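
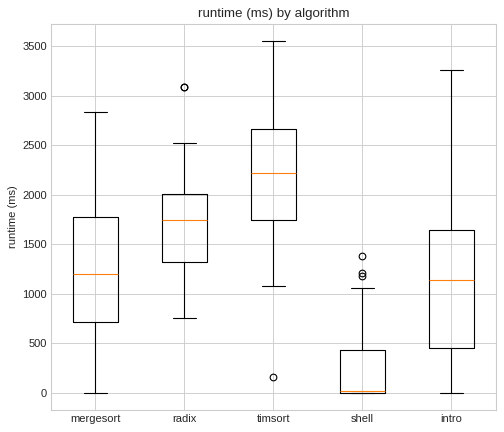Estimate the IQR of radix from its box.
Q3 ≈ 2000, Q1 ≈ 1400; IQR ≈ 600.

≈ 600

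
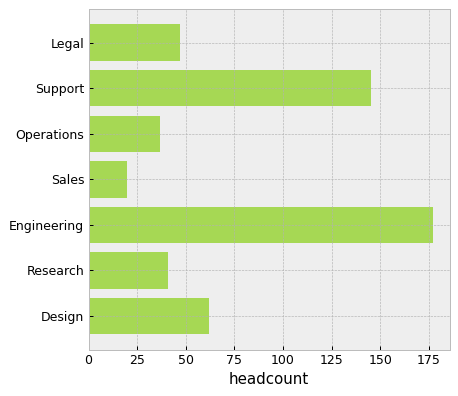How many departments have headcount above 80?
Above 80: Support, Engineering.

2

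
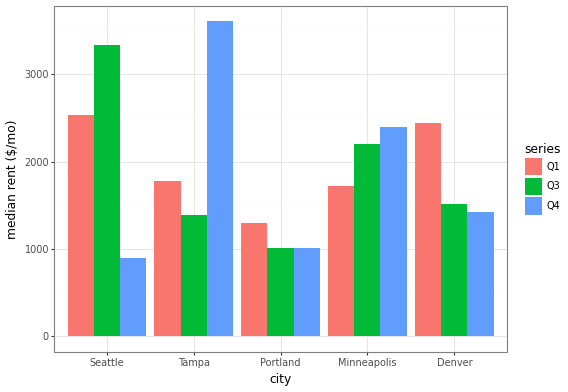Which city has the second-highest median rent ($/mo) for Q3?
Minneapolis

Top 3 for Q3: Seattle ≈ 3500, Minneapolis ≈ 2000, Denver ≈ 1500.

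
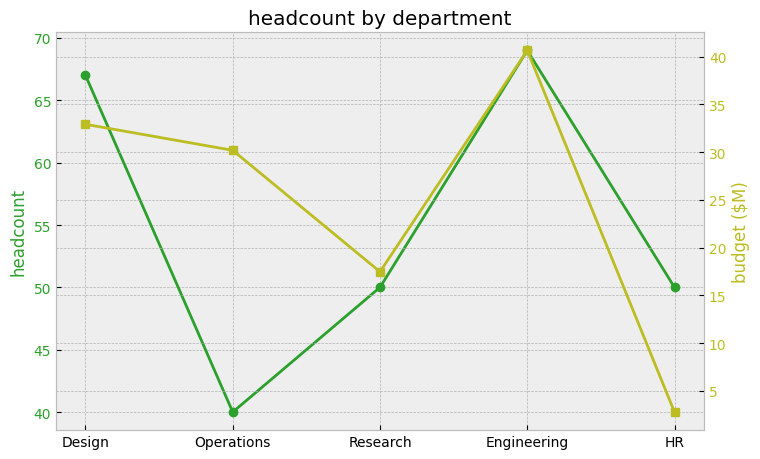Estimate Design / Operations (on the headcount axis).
Design ≈ 65, Operations ≈ 40; 65/40 ≈ 1.62.

≈ 1.62×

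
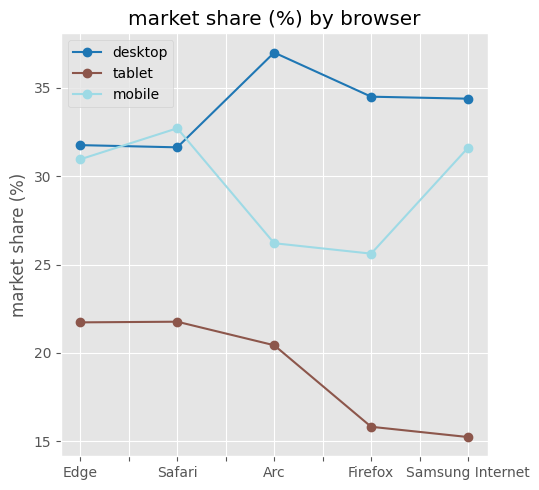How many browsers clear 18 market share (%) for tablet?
3

Above 18: Edge, Safari, Arc.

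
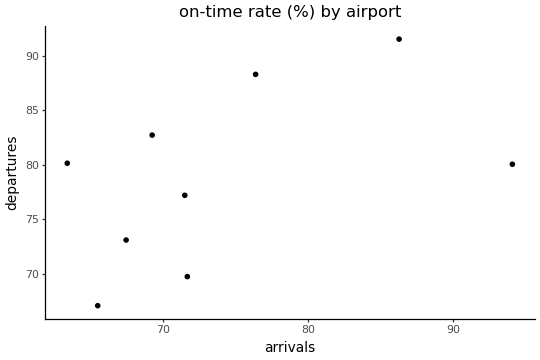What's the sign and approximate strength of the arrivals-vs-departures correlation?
Points are positively correlated; moderate (|r| ≈ 0.5).

positive, moderate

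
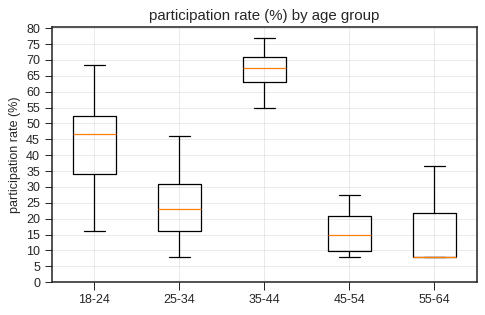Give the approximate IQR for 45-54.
Q3 ≈ 20, Q1 ≈ 10; IQR ≈ 10.

≈ 10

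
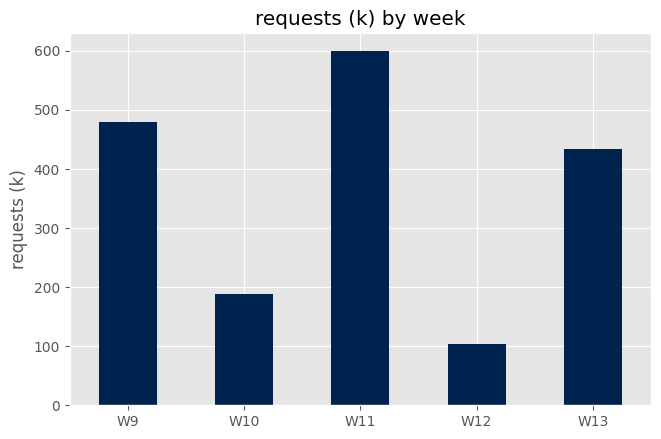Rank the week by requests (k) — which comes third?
Top 4: W11 ≈ 600, W9 ≈ 500, W13 ≈ 450, W10 ≈ 200.

W13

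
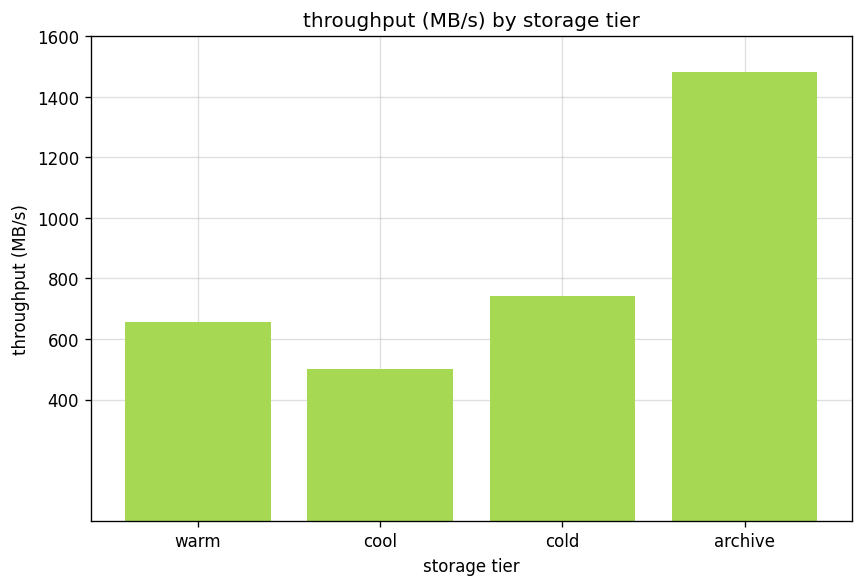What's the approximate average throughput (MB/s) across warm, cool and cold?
≈ 667

(600 + 600 + 800) / 3 ≈ 667.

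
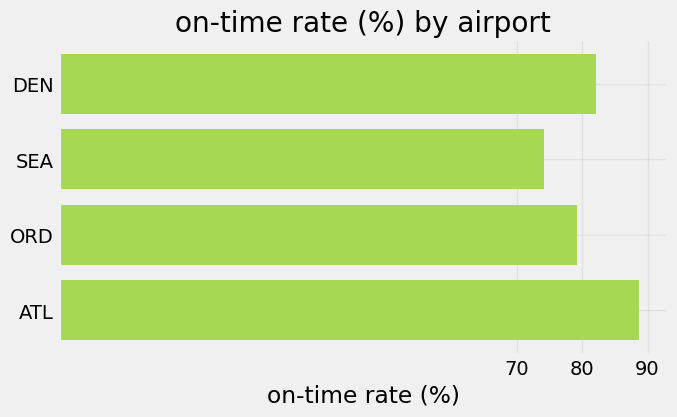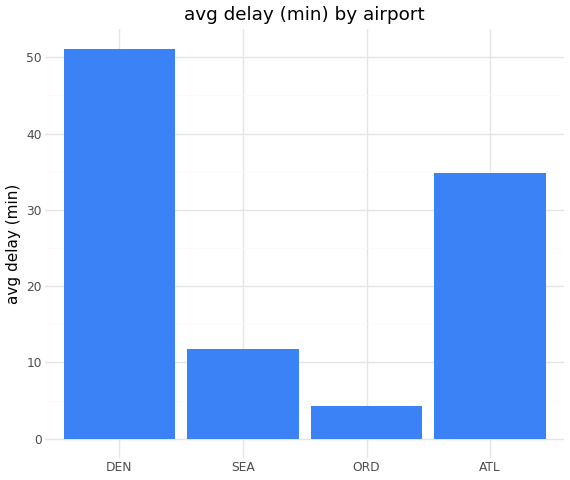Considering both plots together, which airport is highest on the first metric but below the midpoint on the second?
Chart 2 median avg delay (min) ≈ 25; below-median airports: SEA, ORD. Among those, ORD has the highest on-time rate (%) (≈ 80).

ORD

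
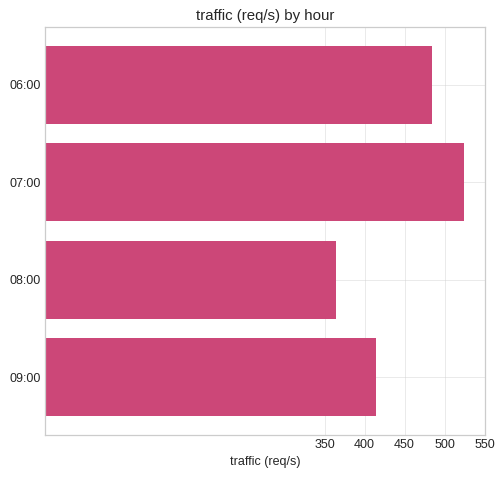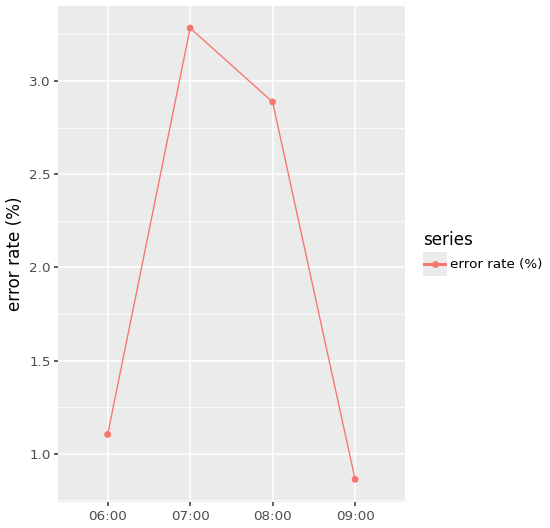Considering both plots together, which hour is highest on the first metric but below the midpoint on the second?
06:00

Chart 2 median error rate (%) ≈ 2; below-median hours: 06:00, 09:00. Among those, 06:00 has the highest traffic (req/s) (≈ 500).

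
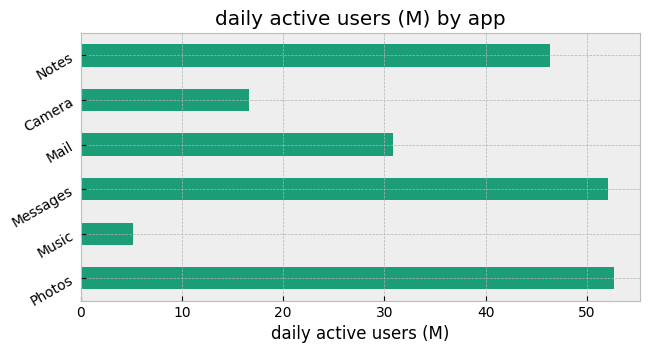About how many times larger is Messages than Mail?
Messages ≈ 50, Mail ≈ 30; 50/30 ≈ 1.67.

≈ 1.67×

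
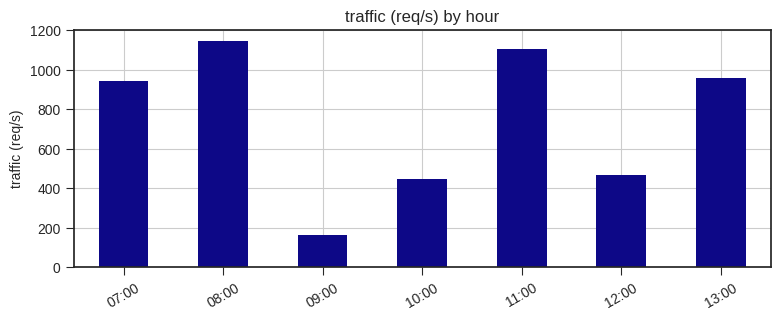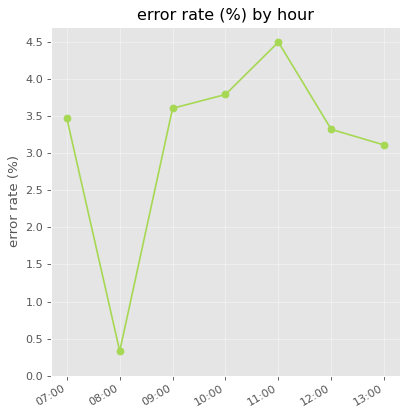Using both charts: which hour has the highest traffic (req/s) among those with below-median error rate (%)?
08:00

Chart 2 median error rate (%) ≈ 3.5; below-median hours: 08:00, 12:00, 13:00. Among those, 08:00 has the highest traffic (req/s) (≈ 1200).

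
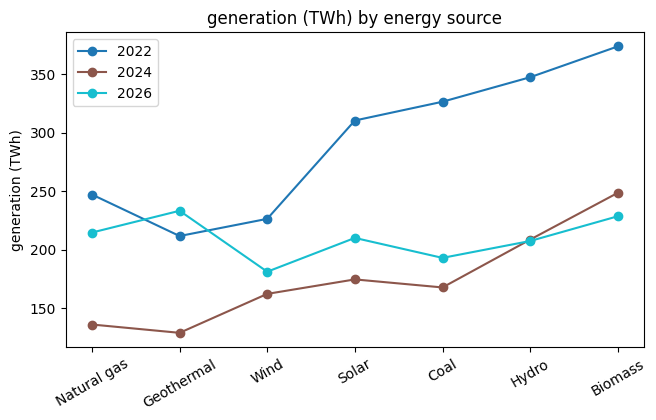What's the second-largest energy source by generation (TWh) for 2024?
Hydro

Top 3 for 2024: Biomass ≈ 250, Hydro ≈ 200, Solar ≈ 175.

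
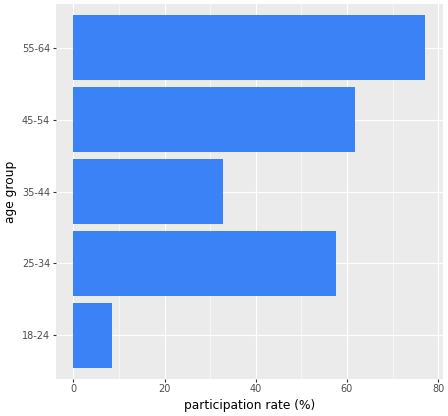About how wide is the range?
Max 55-64 ≈ 80, min 18-24 ≈ 10; range ≈ 70.

≈ 70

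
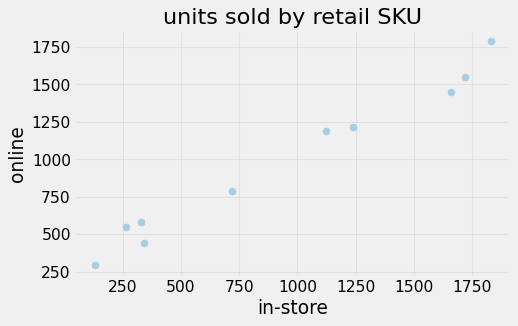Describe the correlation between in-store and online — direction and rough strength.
positive, strong

Points are positively correlated; strong (|r| ≈ 1.0).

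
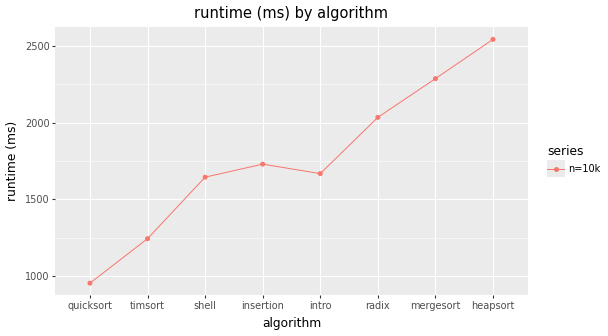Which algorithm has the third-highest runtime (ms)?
Top 4: heapsort ≈ 2600, mergesort ≈ 2200, radix ≈ 2000, insertion ≈ 1800.

radix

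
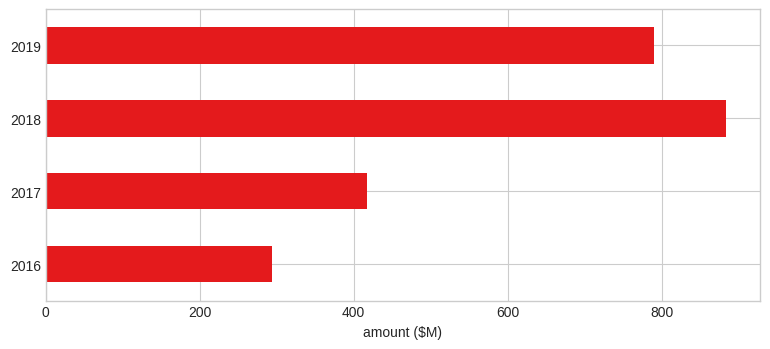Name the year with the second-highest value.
Top 3: 2018 ≈ 900, 2019 ≈ 800, 2017 ≈ 400.

2019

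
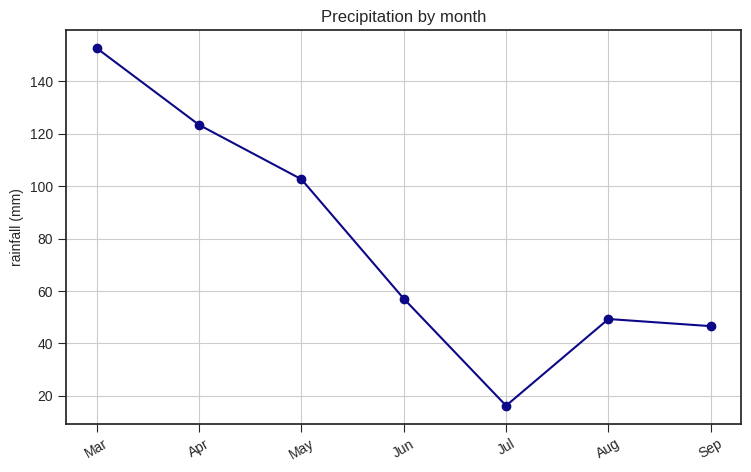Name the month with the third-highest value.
May

Top 4: Mar ≈ 160, Apr ≈ 120, May ≈ 100, Jun ≈ 60.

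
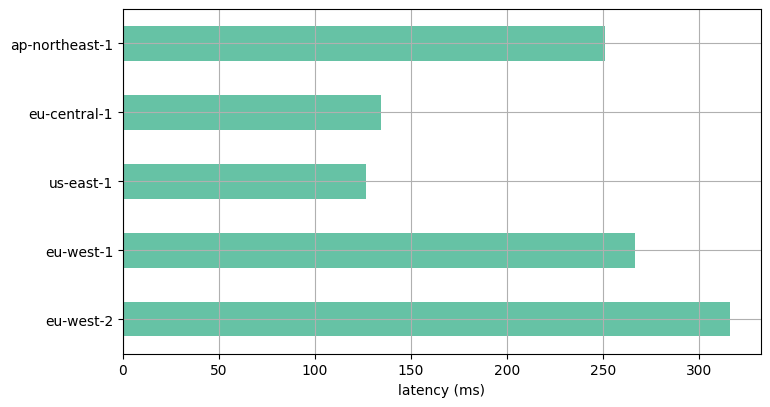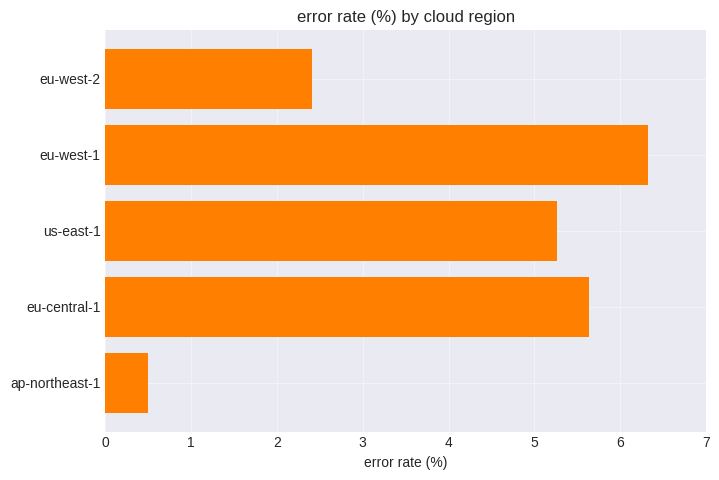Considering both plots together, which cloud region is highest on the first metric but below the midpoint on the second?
Chart 2 median error rate (%) ≈ 5; below-median cloud regions: eu-west-2, ap-northeast-1. Among those, eu-west-2 has the highest latency (ms) (≈ 300).

eu-west-2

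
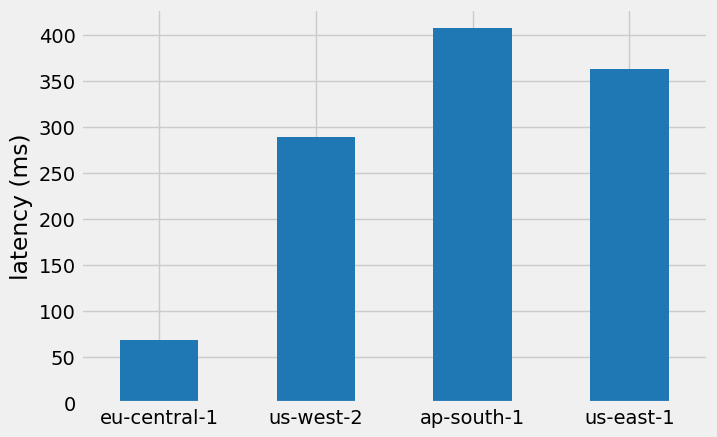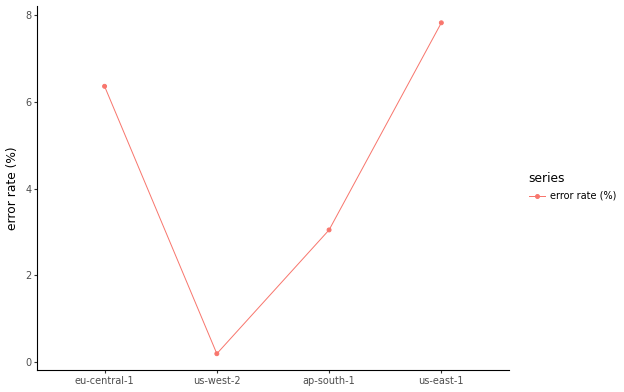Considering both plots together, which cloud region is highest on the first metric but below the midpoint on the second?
Chart 2 median error rate (%) ≈ 5; below-median cloud regions: us-west-2, ap-south-1. Among those, ap-south-1 has the highest latency (ms) (≈ 400).

ap-south-1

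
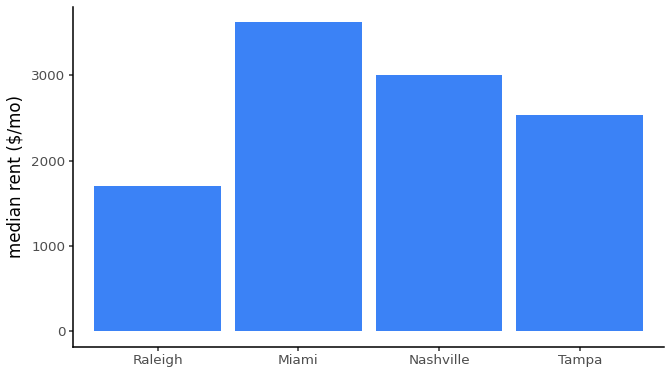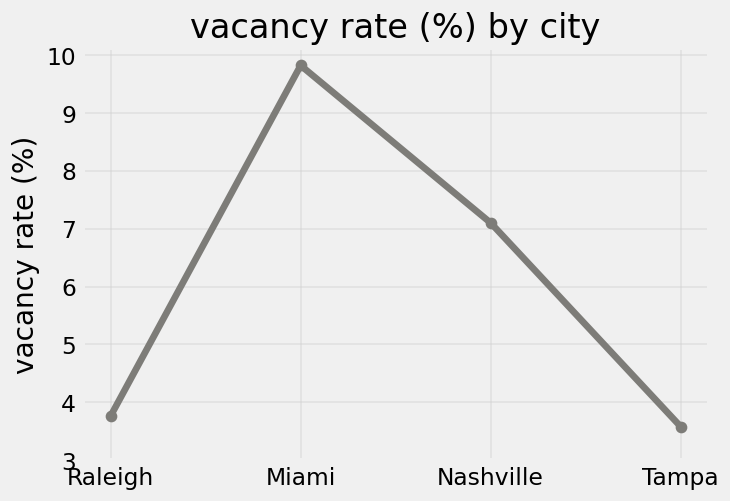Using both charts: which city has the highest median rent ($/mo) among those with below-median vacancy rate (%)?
Chart 2 median vacancy rate (%) ≈ 5; below-median cities: Raleigh, Tampa. Among those, Tampa has the highest median rent ($/mo) (≈ 2500).

Tampa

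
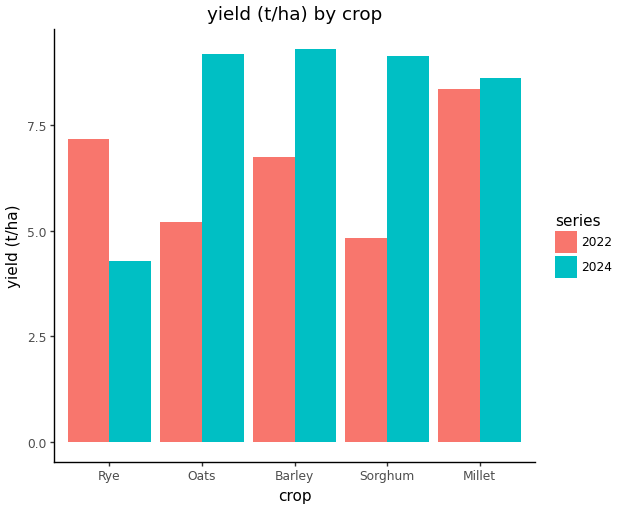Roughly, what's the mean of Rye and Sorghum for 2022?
(7 + 5) / 2 ≈ 6.

≈ 6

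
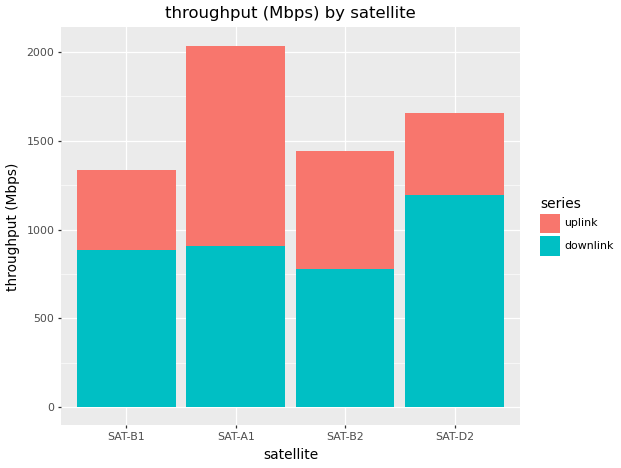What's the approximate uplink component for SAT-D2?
≈ 400

uplink top ≈ 1600, bottom ≈ 1200; segment ≈ 400.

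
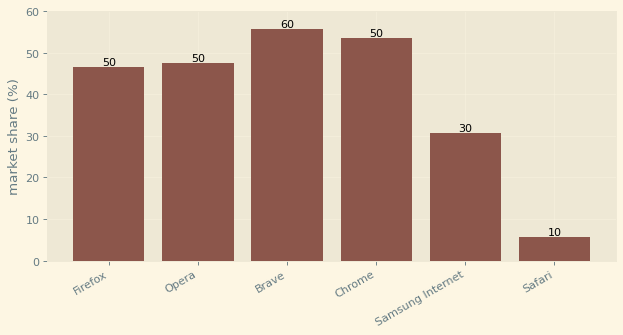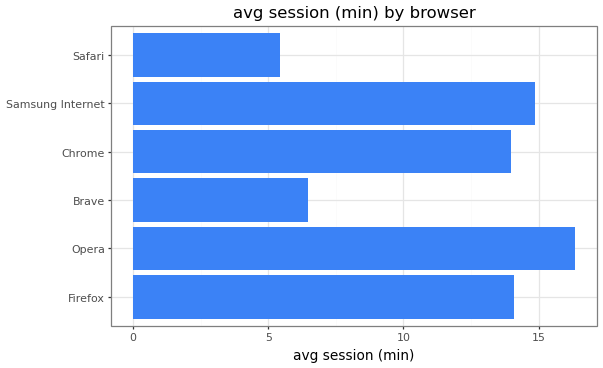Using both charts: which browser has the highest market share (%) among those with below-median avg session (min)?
Brave

Chart 2 median avg session (min) ≈ 14; below-median browsers: Brave, Chrome, Safari. Among those, Brave has the highest market share (%) (≈ 60).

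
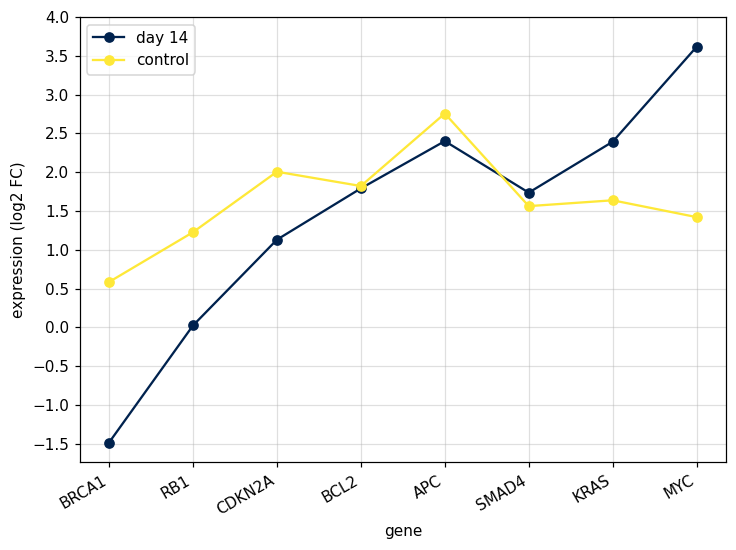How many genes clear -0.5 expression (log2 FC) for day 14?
Above -0.5: RB1, CDKN2A, BCL2, APC, SMAD4, KRAS, MYC.

7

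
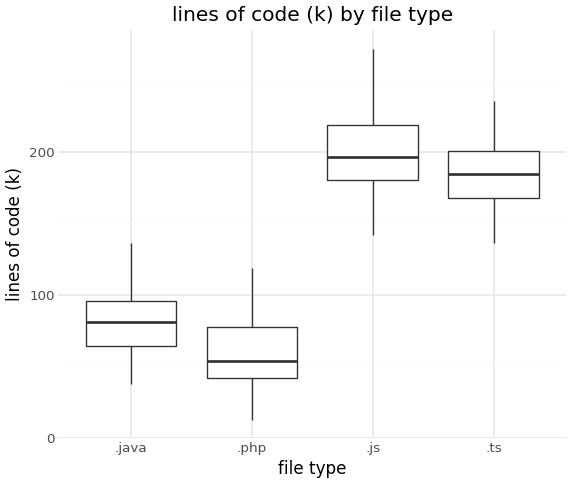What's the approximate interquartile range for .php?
≈ 40

Q3 ≈ 80, Q1 ≈ 40; IQR ≈ 40.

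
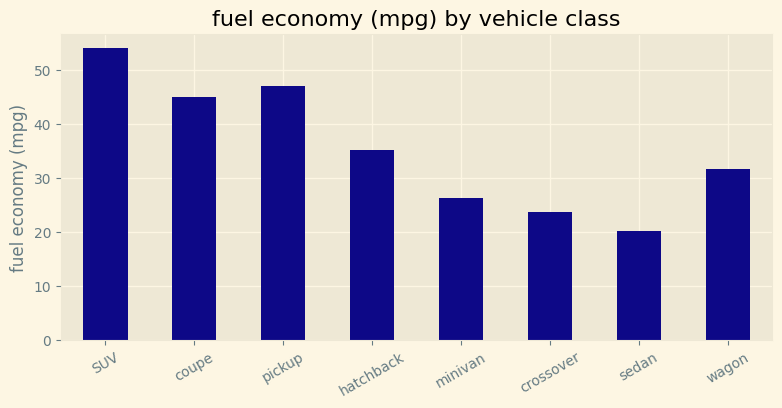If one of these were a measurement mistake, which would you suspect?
SUV ≈ 55; the rest sit between ≈ 20 and ≈ 45.

SUV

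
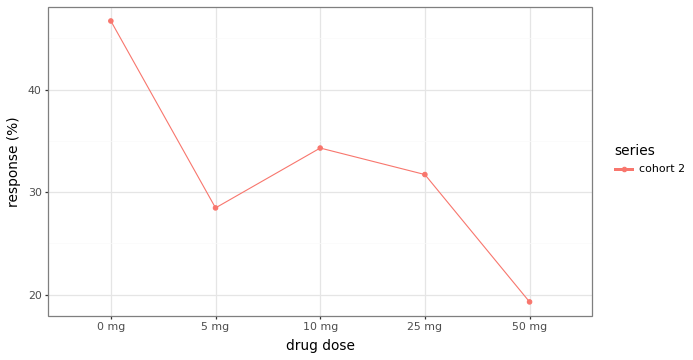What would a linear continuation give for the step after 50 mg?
≈ 12.5

Last three: 35, 30, 20 → slope ≈ -7.5/step → next ≈ 12.5.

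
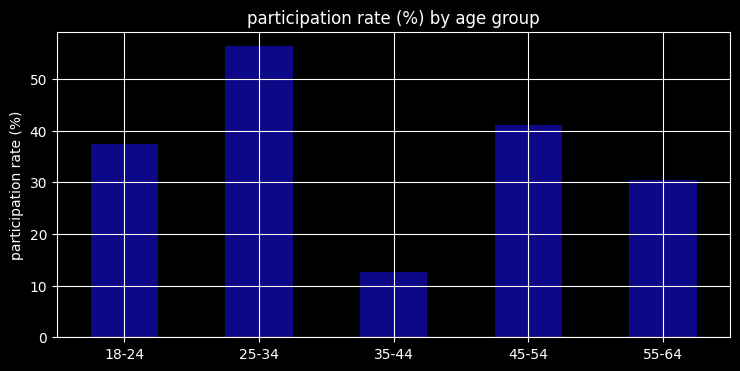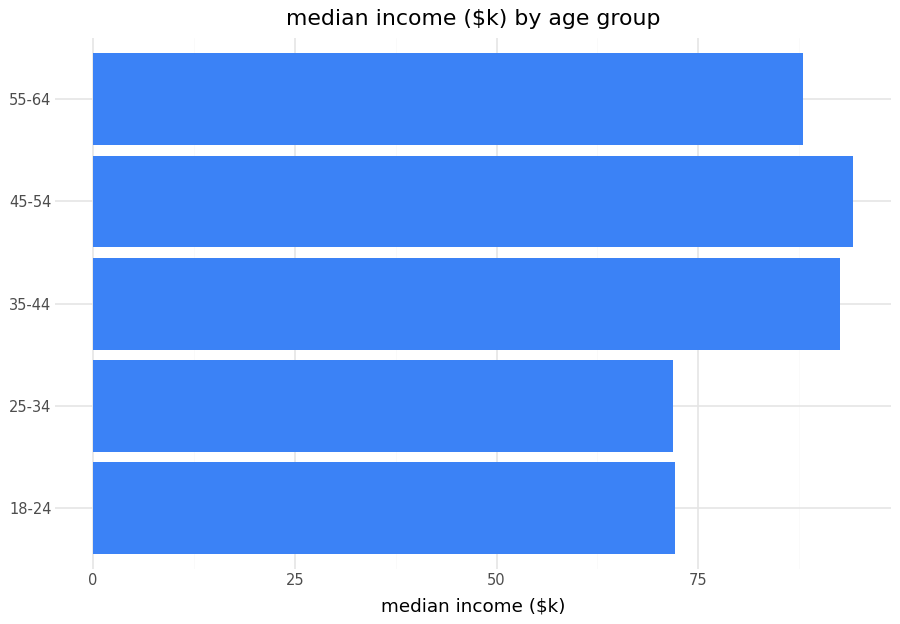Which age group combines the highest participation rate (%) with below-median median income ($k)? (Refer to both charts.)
Chart 2 median median income ($k) ≈ 90; below-median age groups: 18-24, 25-34. Among those, 25-34 has the highest participation rate (%) (≈ 60).

25-34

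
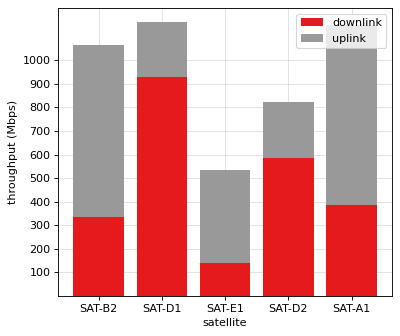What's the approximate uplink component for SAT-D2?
uplink top ≈ 800, bottom ≈ 600; segment ≈ 200.

≈ 200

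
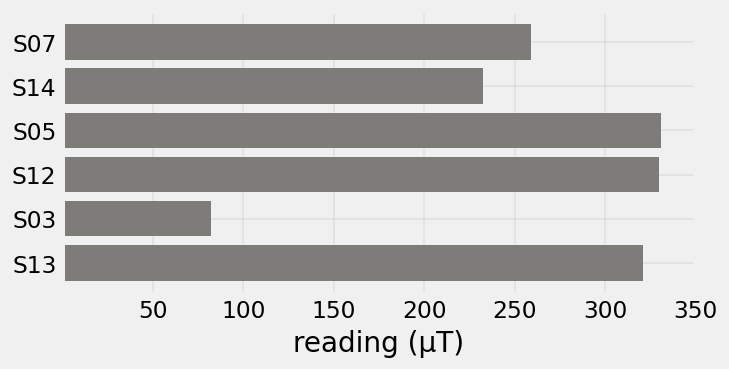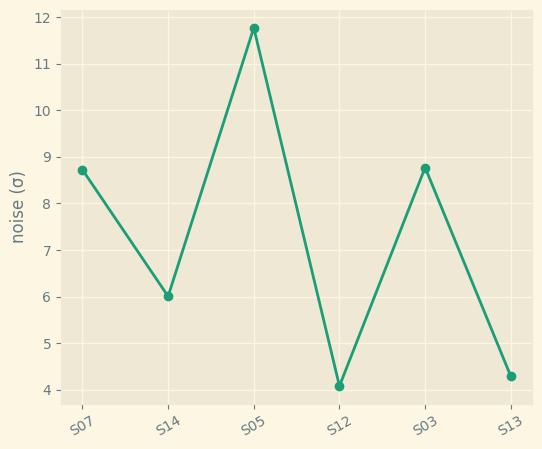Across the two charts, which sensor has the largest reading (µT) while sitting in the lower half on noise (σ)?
Chart 2 median noise (σ) ≈ 8; below-median sensors: S14, S12, S13. Among those, S12 has the highest reading (µT) (≈ 350).

S12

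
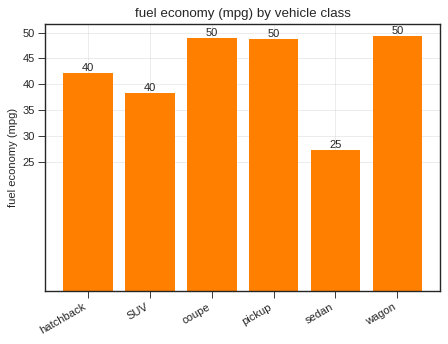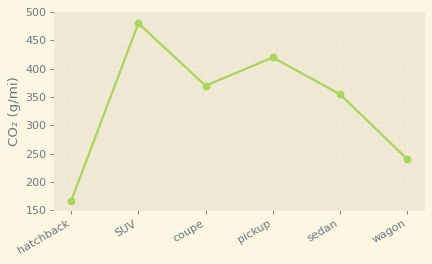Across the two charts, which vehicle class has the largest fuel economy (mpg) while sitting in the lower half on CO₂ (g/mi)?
wagon

Chart 2 median CO₂ (g/mi) ≈ 350; below-median vehicle classes: hatchback, sedan, wagon. Among those, wagon has the highest fuel economy (mpg) (≈ 50).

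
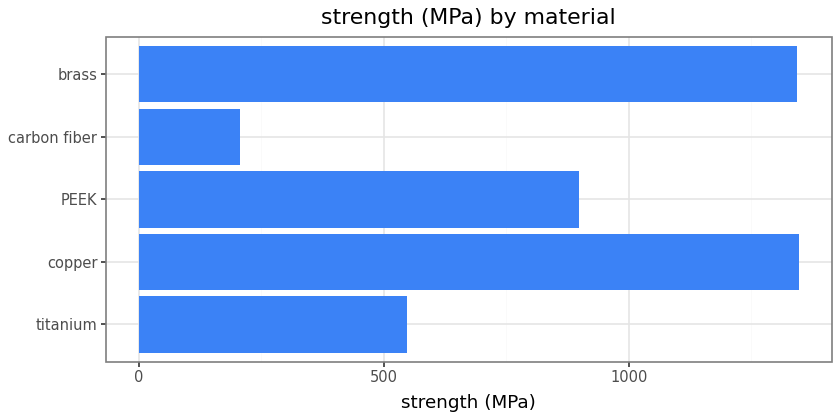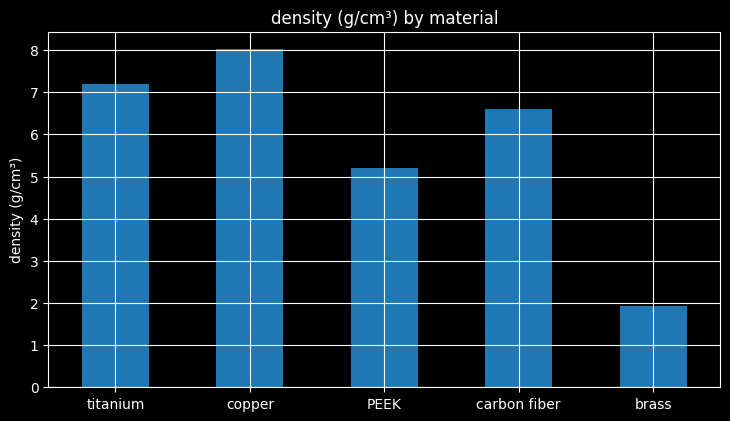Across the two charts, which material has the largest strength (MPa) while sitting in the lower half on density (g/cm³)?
brass

Chart 2 median density (g/cm³) ≈ 7; below-median materials: PEEK, brass. Among those, brass has the highest strength (MPa) (≈ 1400).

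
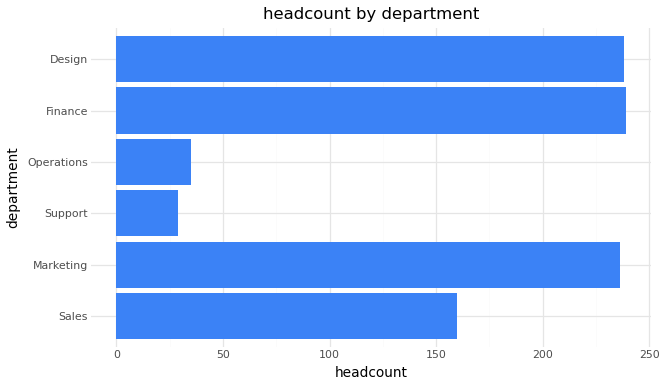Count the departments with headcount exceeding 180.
3

Above 180: Marketing, Finance, Design.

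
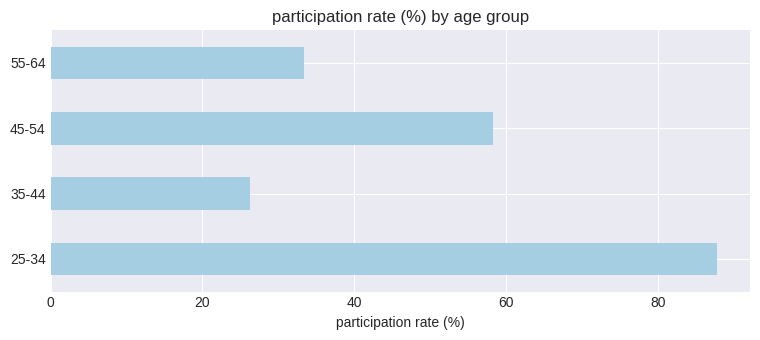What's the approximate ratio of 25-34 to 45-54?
25-34 ≈ 90, 45-54 ≈ 60; 90/60 ≈ 1.5.

≈ 1.5×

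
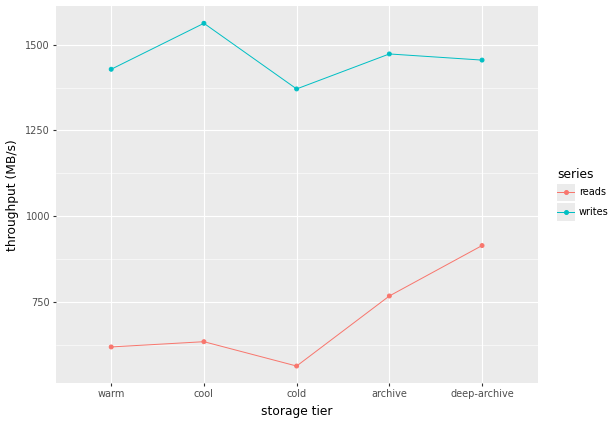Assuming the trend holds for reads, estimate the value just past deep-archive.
Last three: 600, 800, 900 → slope ≈ 150/step → next ≈ 1050.

≈ 1050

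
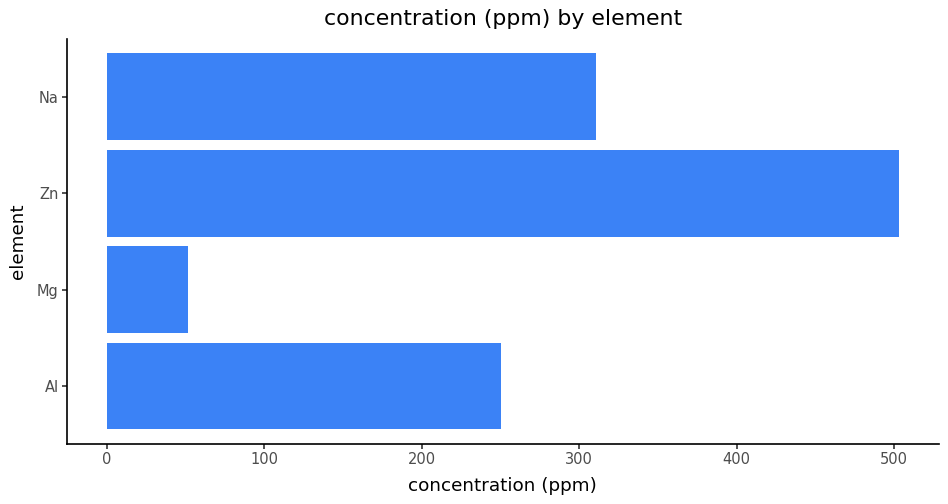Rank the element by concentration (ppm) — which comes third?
Top 4: Zn ≈ 500, Na ≈ 300, Al ≈ 250, Mg ≈ 50.

Al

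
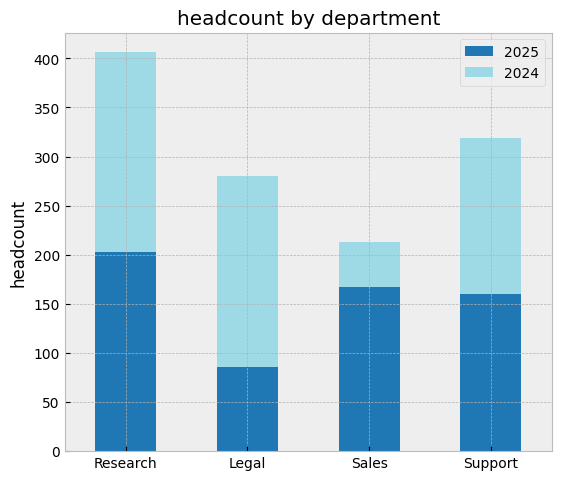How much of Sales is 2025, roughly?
2025 top ≈ 150, bottom ≈ 0; segment ≈ 150.

≈ 150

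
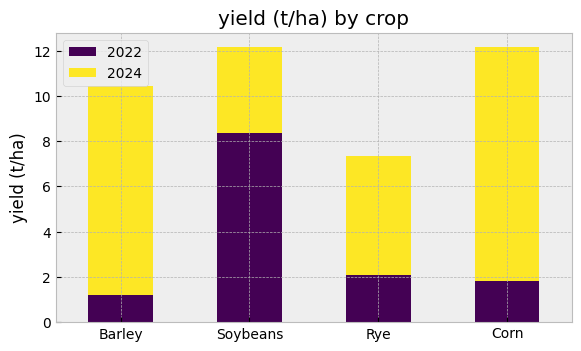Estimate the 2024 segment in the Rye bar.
≈ 6

2024 top ≈ 8, bottom ≈ 2; segment ≈ 6.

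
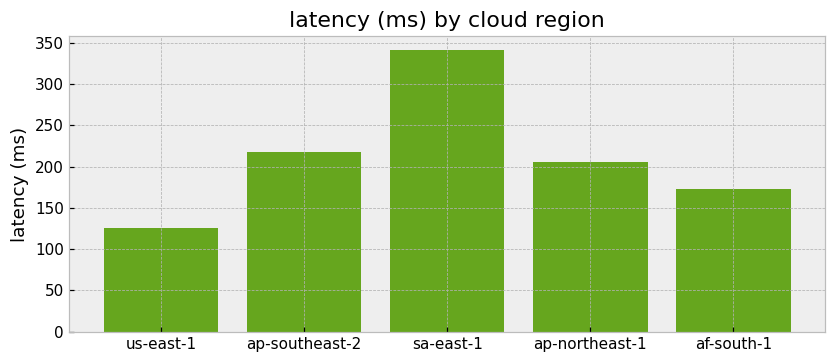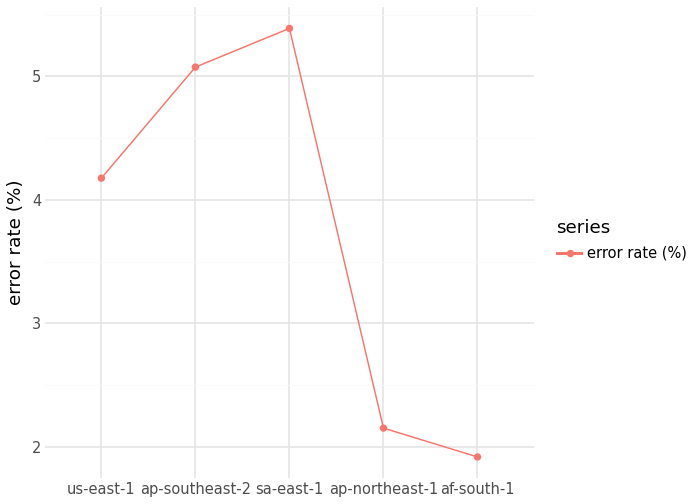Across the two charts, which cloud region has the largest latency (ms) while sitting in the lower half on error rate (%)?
ap-northeast-1

Chart 2 median error rate (%) ≈ 4; below-median cloud regions: ap-northeast-1, af-south-1. Among those, ap-northeast-1 has the highest latency (ms) (≈ 200).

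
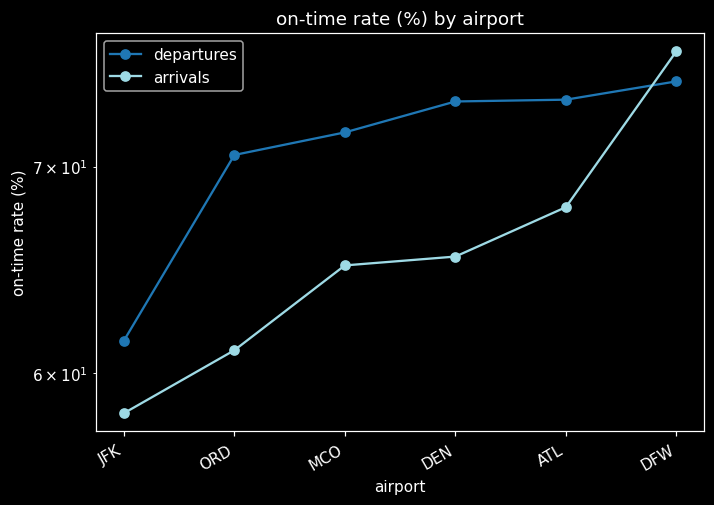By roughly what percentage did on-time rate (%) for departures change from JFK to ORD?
JFK ≈ 62, ORD ≈ 70; (70 − 62) / 62 ≈ +12.9%.

≈ +12.9%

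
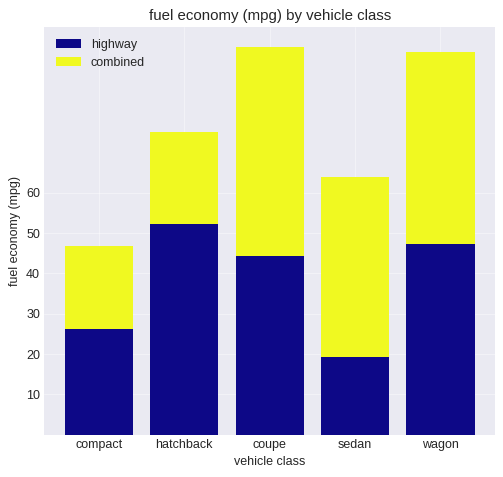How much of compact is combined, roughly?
combined top ≈ 50, bottom ≈ 30; segment ≈ 20.

≈ 20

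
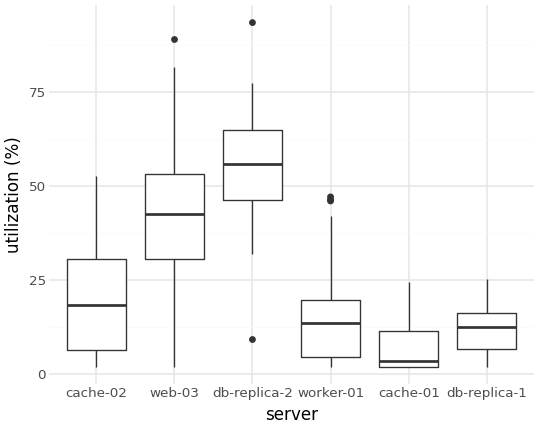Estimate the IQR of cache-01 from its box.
≈ 10

Q3 ≈ 10, Q1 ≈ 0; IQR ≈ 10.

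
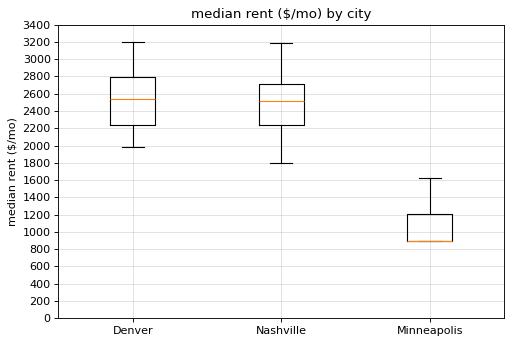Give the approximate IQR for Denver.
≈ 600

Q3 ≈ 2800, Q1 ≈ 2200; IQR ≈ 600.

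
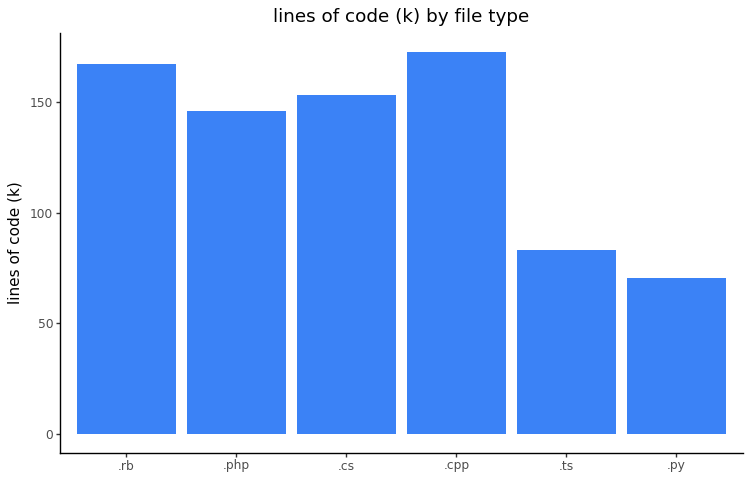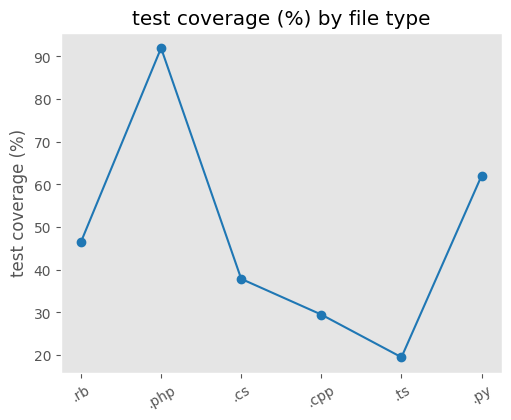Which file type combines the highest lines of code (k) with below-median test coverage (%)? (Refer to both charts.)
.cpp

Chart 2 median test coverage (%) ≈ 40; below-median file types: .cs, .cpp, .ts. Among those, .cpp has the highest lines of code (k) (≈ 180).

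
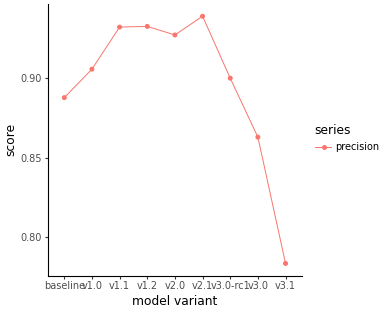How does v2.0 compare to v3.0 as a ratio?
≈ 1.07×

v2.0 ≈ 0.92, v3.0 ≈ 0.86; 0.92/0.86 ≈ 1.07.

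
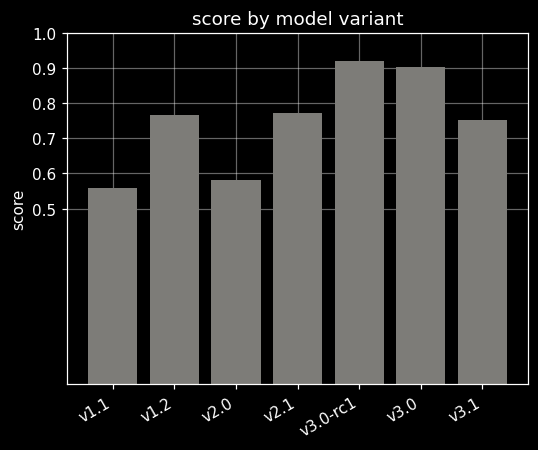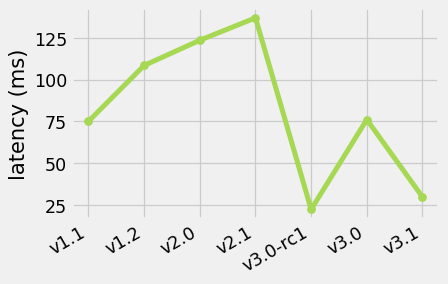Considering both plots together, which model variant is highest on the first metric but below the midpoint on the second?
v3.0-rc1

Chart 2 median latency (ms) ≈ 80; below-median model variants: v1.1, v3.0-rc1, v3.1. Among those, v3.0-rc1 has the highest score (≈ 0.9).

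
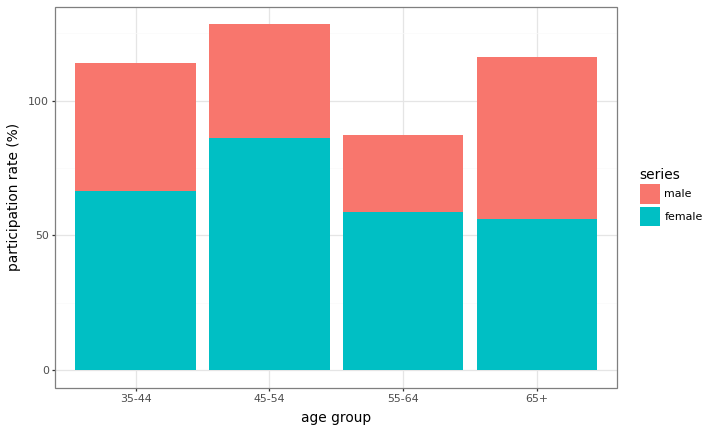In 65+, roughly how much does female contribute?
≈ 60

female top ≈ 60, bottom ≈ 0; segment ≈ 60.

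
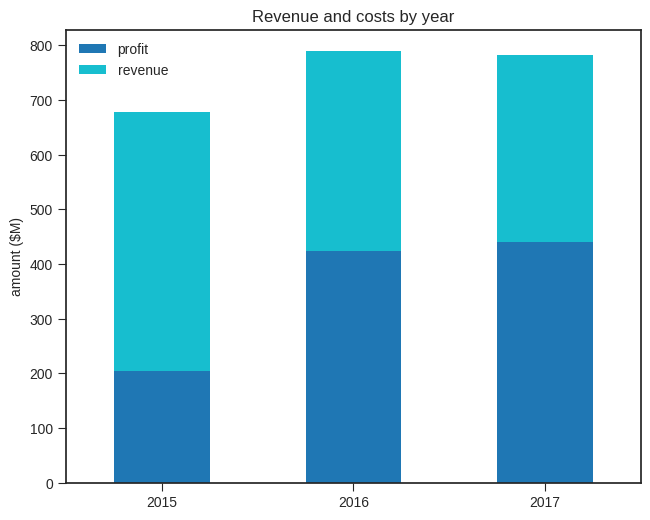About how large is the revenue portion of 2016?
≈ 400

revenue top ≈ 800, bottom ≈ 400; segment ≈ 400.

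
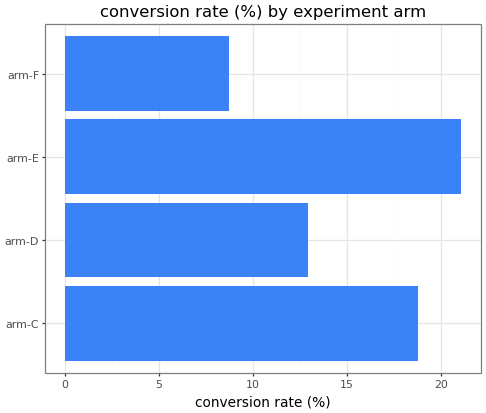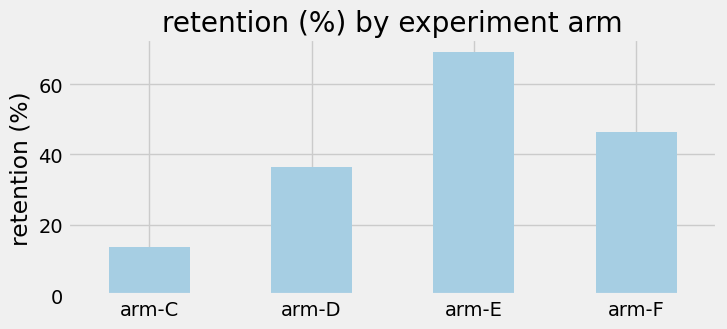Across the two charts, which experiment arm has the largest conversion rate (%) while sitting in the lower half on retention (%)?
arm-C

Chart 2 median retention (%) ≈ 40; below-median experiment arms: arm-C, arm-D. Among those, arm-C has the highest conversion rate (%) (≈ 18).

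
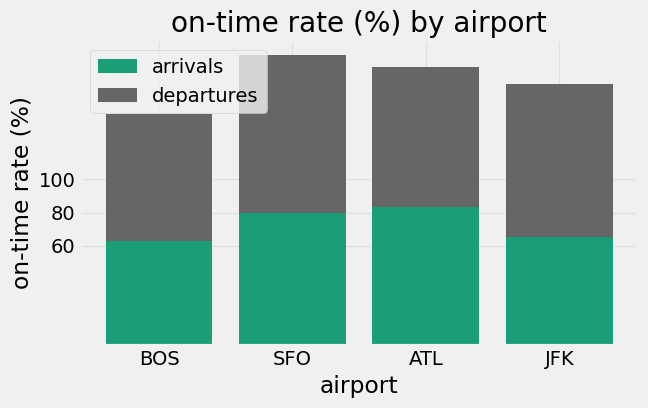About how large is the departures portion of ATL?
≈ 80

departures top ≈ 160, bottom ≈ 80; segment ≈ 80.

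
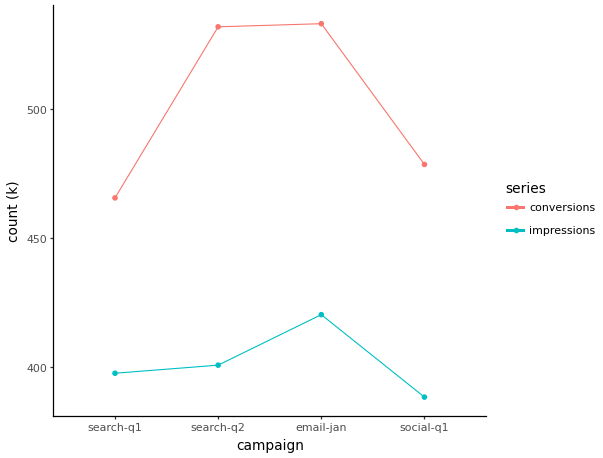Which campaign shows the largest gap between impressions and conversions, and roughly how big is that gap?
search-q2, ≈ 140 k

search-q2: impressions ≈ 400, conversions ≈ 540 → gap ≈ 140. Next-largest (email-jan) is only ≈ 120.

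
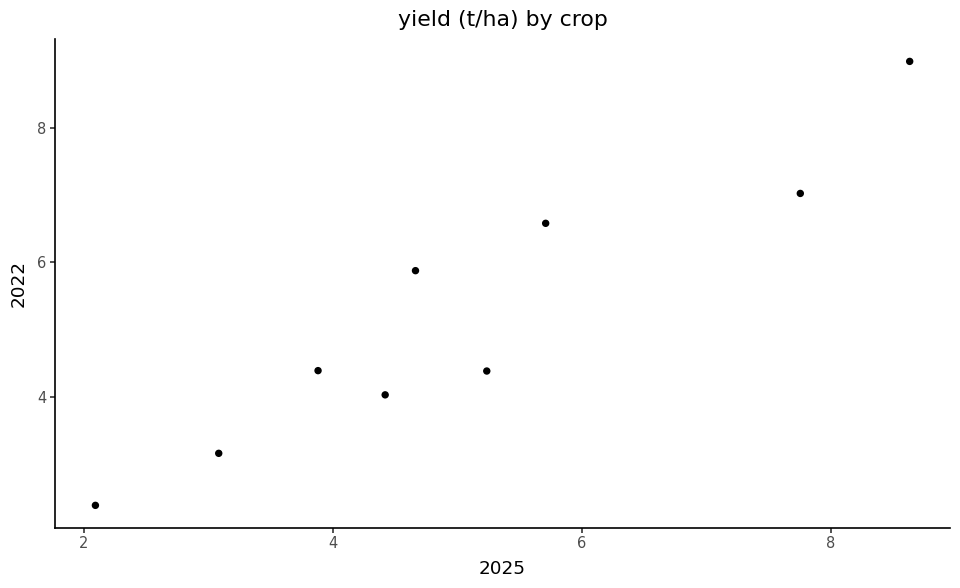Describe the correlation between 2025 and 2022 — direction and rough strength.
Points are positively correlated; strong (|r| ≈ 0.9).

positive, strong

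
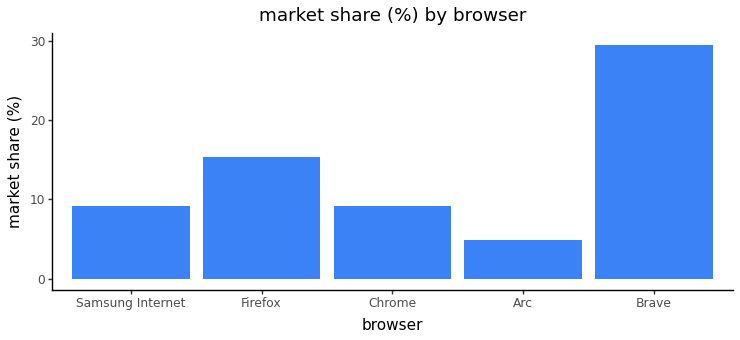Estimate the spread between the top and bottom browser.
≈ 25

Max Brave ≈ 30, min Arc ≈ 5; range ≈ 25.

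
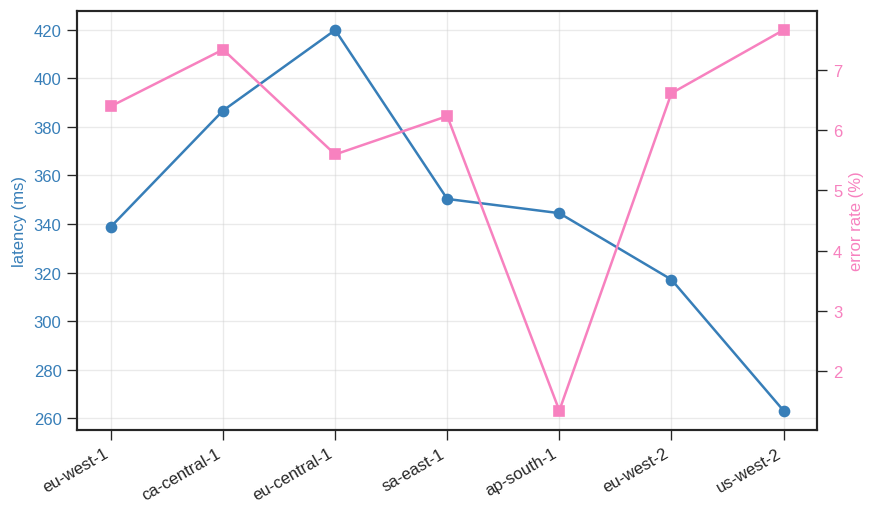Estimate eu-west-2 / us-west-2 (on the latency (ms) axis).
≈ 1.23×

eu-west-2 ≈ 320, us-west-2 ≈ 260; 320/260 ≈ 1.23.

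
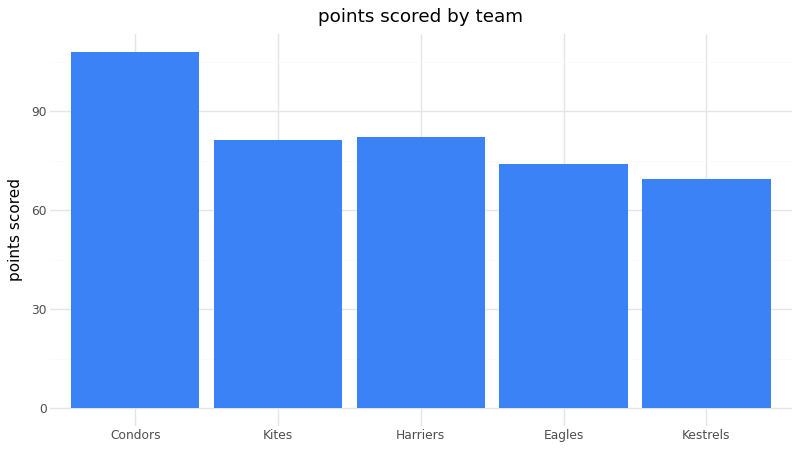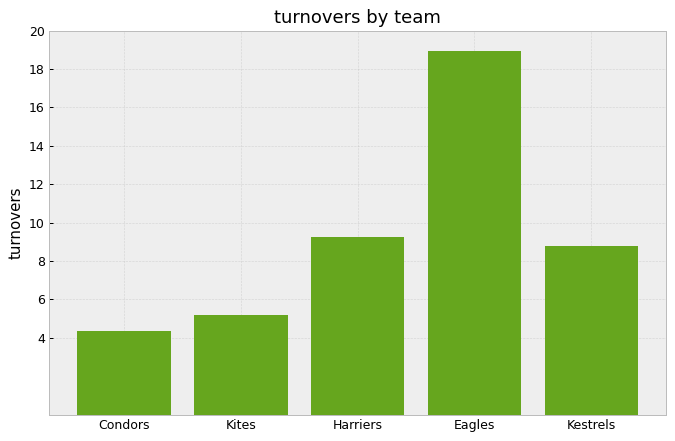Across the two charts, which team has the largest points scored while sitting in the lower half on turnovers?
Chart 2 median turnovers ≈ 8; below-median teams: Condors, Kites. Among those, Condors has the highest points scored (≈ 110).

Condors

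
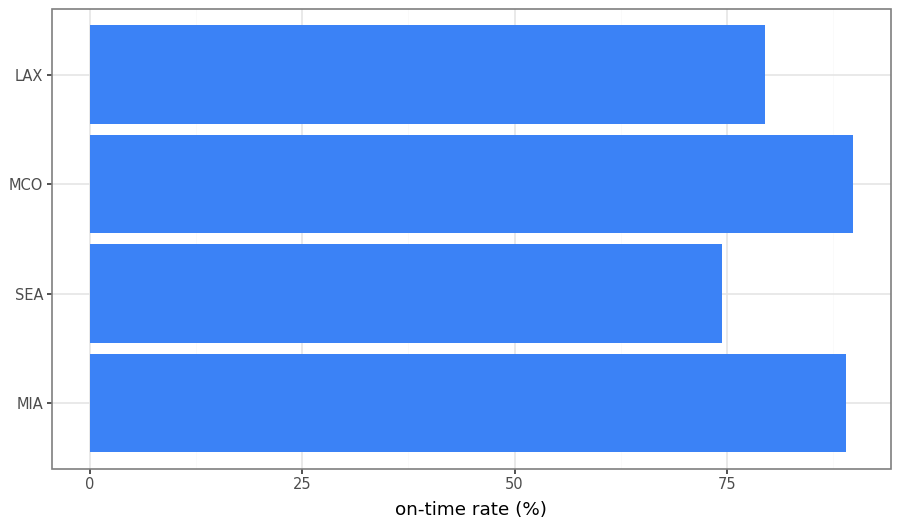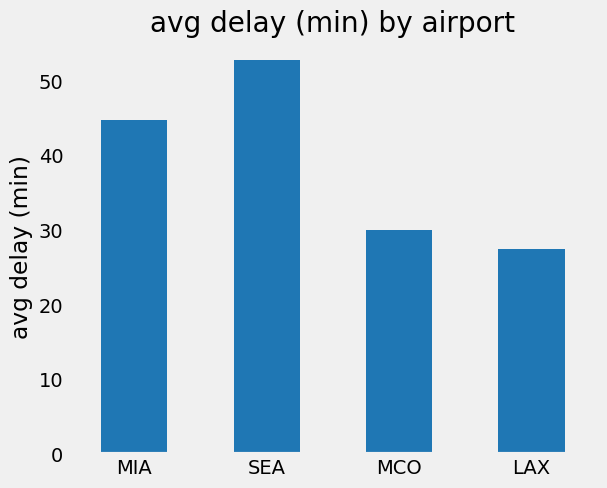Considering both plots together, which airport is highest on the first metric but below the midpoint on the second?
Chart 2 median avg delay (min) ≈ 35; below-median airports: MCO, LAX. Among those, MCO has the highest on-time rate (%) (≈ 90).

MCO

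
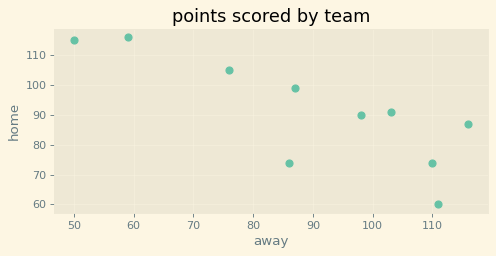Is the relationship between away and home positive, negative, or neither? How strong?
Points are negatively correlated; strong (|r| ≈ 0.8).

negative, strong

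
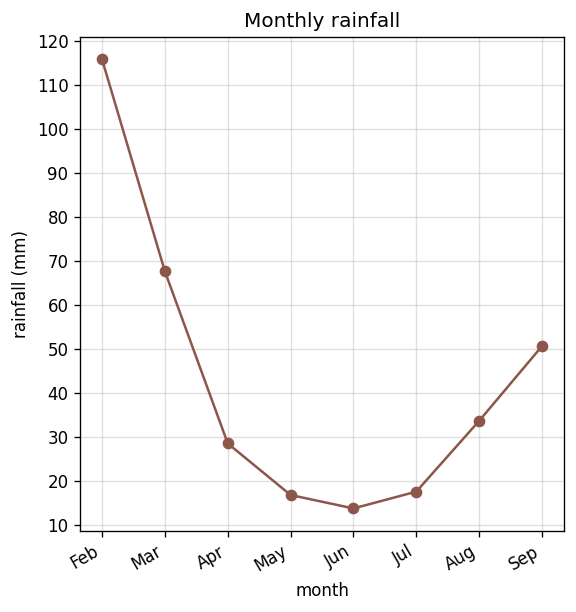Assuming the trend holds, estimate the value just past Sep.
Last three: 20, 30, 50 → slope ≈ 15/step → next ≈ 65.

≈ 65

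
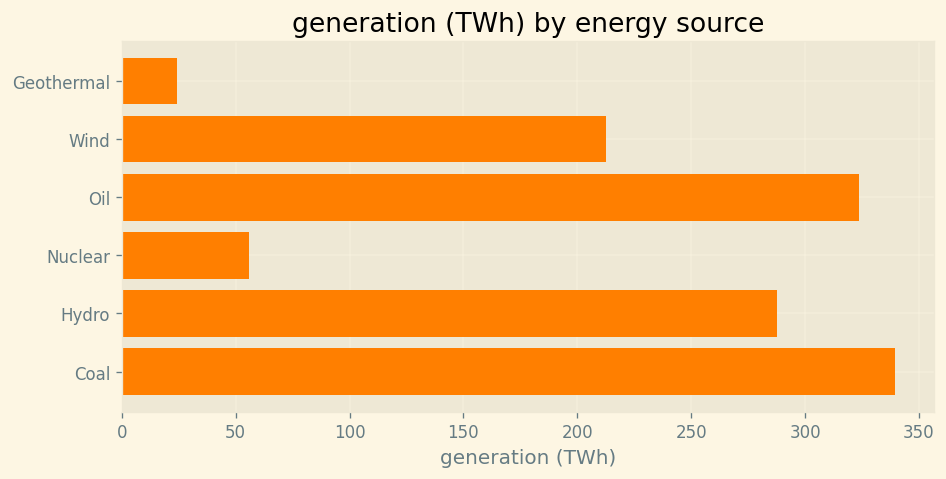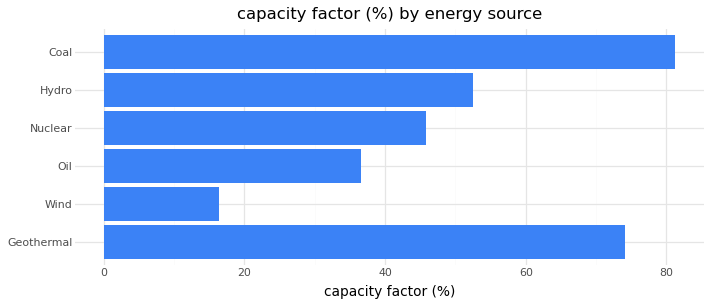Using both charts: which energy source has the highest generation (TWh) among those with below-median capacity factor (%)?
Oil

Chart 2 median capacity factor (%) ≈ 50; below-median energy sources: Wind, Oil, Nuclear. Among those, Oil has the highest generation (TWh) (≈ 300).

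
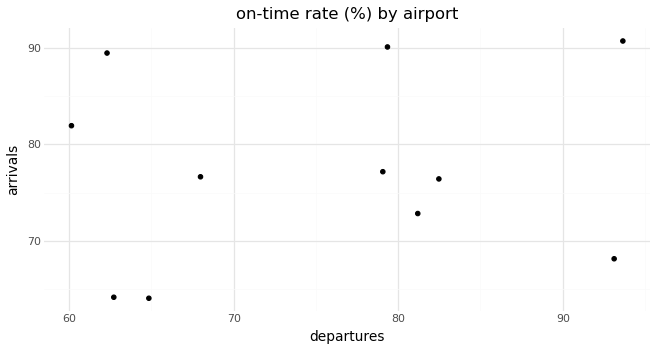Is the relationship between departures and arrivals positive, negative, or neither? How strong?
no clear correlation

Points are roughly uncorrelated; weak (|r| ≈ 0.2).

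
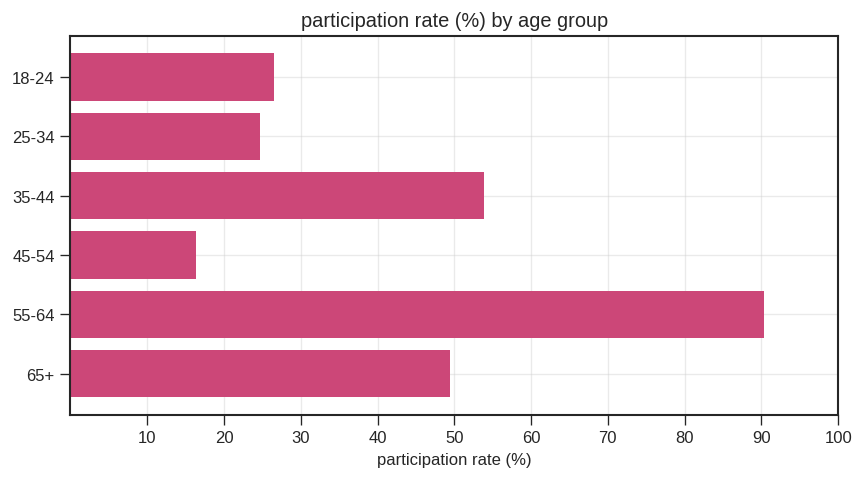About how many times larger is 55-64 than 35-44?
≈ 1.8×

55-64 ≈ 90, 35-44 ≈ 50; 90/50 ≈ 1.8.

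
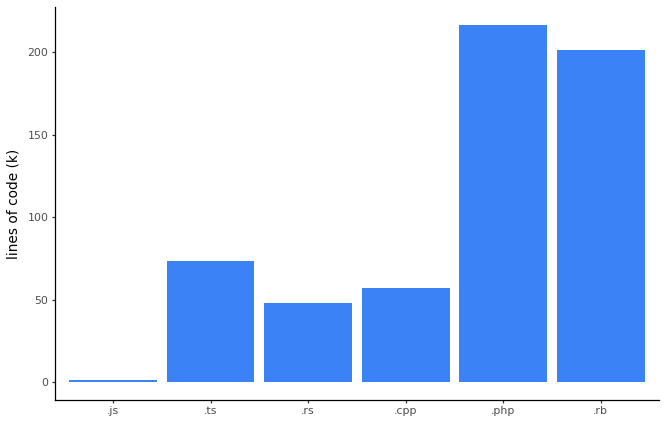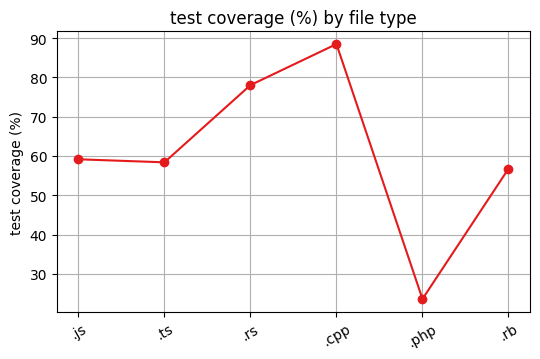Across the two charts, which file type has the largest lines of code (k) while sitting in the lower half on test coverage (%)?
.php

Chart 2 median test coverage (%) ≈ 60; below-median file types: .ts, .php, .rb. Among those, .php has the highest lines of code (k) (≈ 220).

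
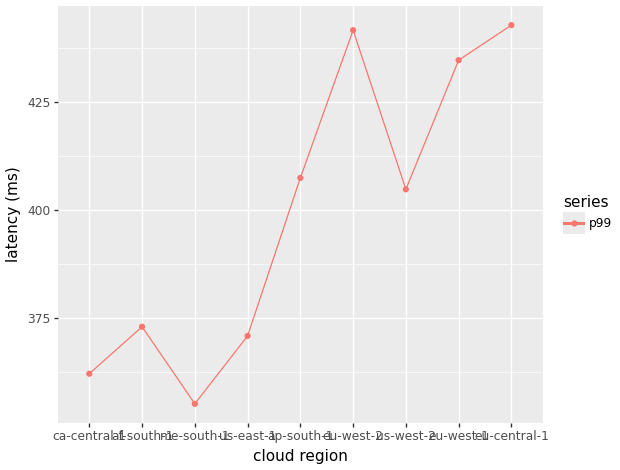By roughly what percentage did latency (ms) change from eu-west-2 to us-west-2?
eu-west-2 ≈ 440, us-west-2 ≈ 400; (400 − 440) / 440 ≈ -9.1%.

≈ -9.1%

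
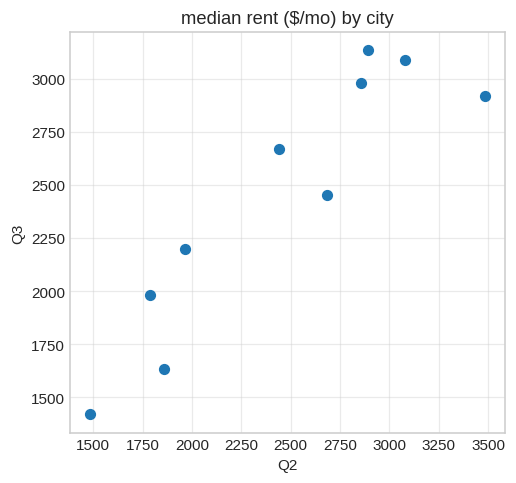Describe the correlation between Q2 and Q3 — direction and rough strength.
positive, strong

Points are positively correlated; strong (|r| ≈ 0.9).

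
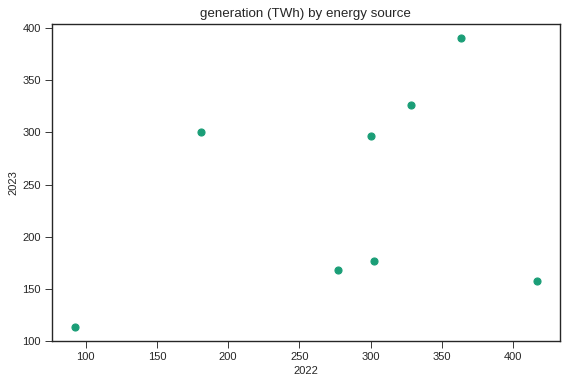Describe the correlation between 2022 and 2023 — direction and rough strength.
Points are positively correlated; weak (|r| ≈ 0.3).

positive, weak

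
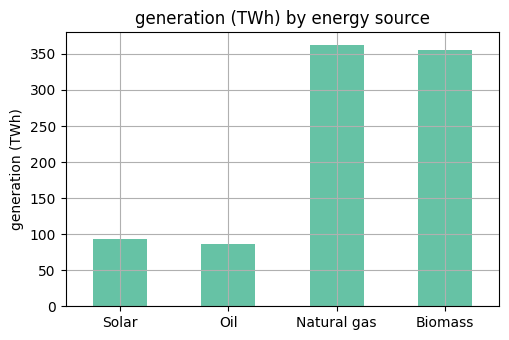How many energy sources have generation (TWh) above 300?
2

Above 300: Natural gas, Biomass.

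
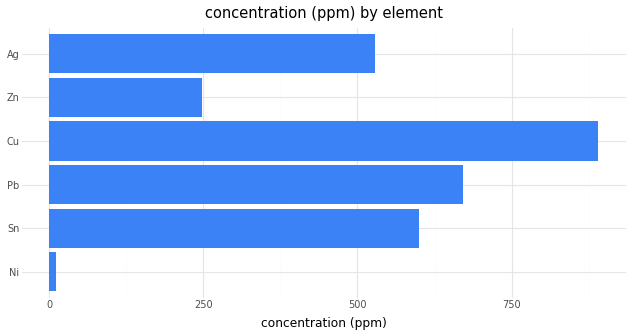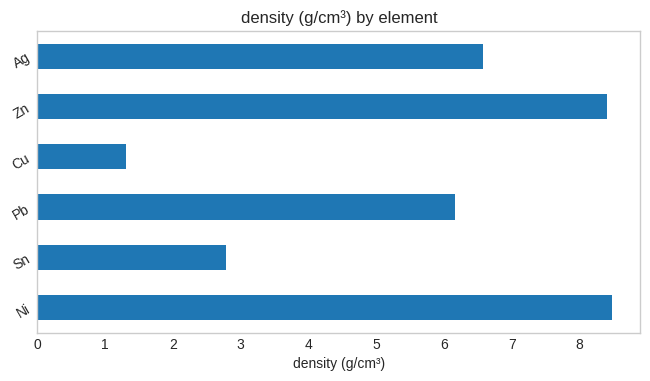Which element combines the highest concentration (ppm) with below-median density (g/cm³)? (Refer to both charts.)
Chart 2 median density (g/cm³) ≈ 6; below-median elements: Sn, Pb, Cu. Among those, Cu has the highest concentration (ppm) (≈ 900).

Cu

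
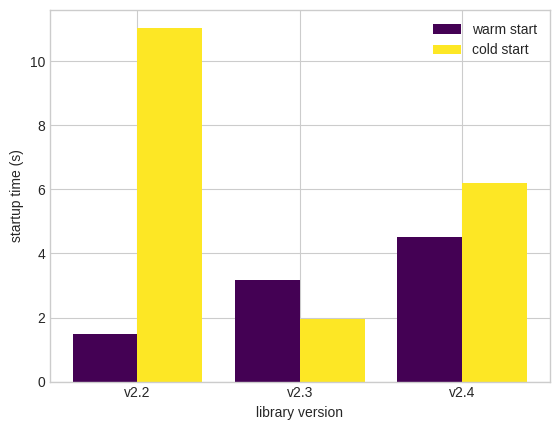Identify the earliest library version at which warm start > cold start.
v2.2: warm start ≈ 1 vs cold start ≈ 11 (not yet); v2.3: warm start ≈ 3 vs cold start ≈ 2 (first crossover).

v2.3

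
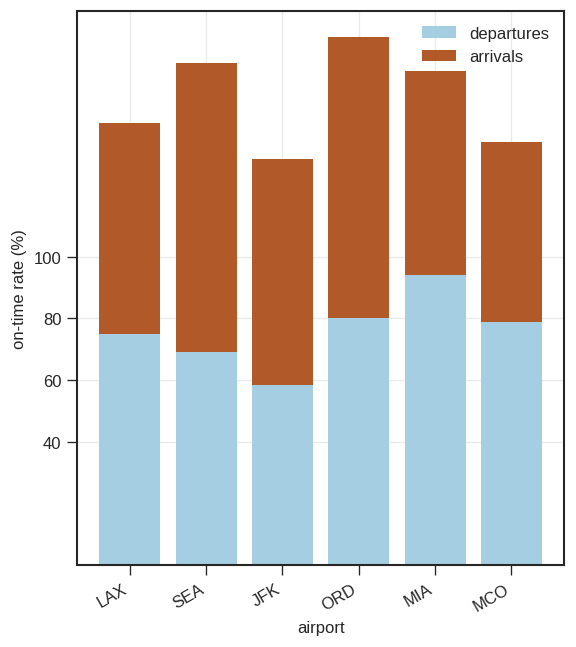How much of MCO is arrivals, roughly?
arrivals top ≈ 140, bottom ≈ 80; segment ≈ 60.

≈ 60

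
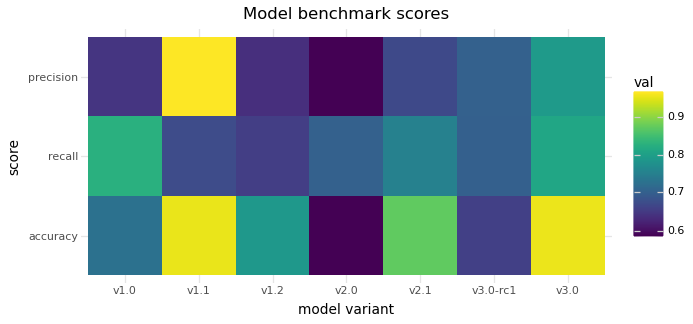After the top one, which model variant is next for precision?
v3.0

Top 3 for precision: v1.1 ≈ 0.95, v3.0 ≈ 0.80, v3.0-rc1 ≈ 0.70.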